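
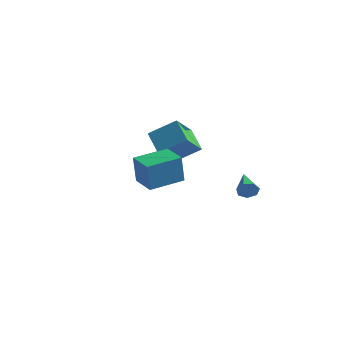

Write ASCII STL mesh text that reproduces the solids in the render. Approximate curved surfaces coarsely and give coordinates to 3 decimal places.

solid 
facet normal 0.661 -0.698 -0.277
outer loop
vertex 2.862 2.027 0.597
vertex 2.541 1.945 0.037
vertex 3.029 2.355 0.169
endloop
endfacet
facet normal 0.455 0.612 0.647
outer loop
vertex 2.862 2.027 0.597
vertex 3.029 2.355 0.169
vertex 1.339 3.215 0.543
endloop
endfacet
facet normal 0.661 -0.697 -0.277
outer loop
vertex 3.029 2.355 0.169
vertex 2.541 1.945 0.037
vertex 2.828 2.374 -0.358
endloop
endfacet
facet normal 0.427 0.895 -0.130
outer loop
vertex 3.029 2.355 0.169
vertex 2.828 2.374 -0.358
vertex 1.339 3.215 0.543
endloop
endfacet
facet normal 0.660 -0.698 -0.278
outer loop
vertex 2.828 2.374 -0.358
vertex 2.541 1.945 0.037
vertex 2.411 2.071 -0.587
endloop
endfacet
facet normal -0.075 0.665 -0.744
outer loop
vertex 2.828 2.374 -0.358
vertex 2.411 2.071 -0.587
vertex 1.339 3.215 0.543
endloop
endfacet
facet normal 0.661 -0.697 -0.278
outer loop
vertex 2.411 2.071 -0.587
vertex 2.541 1.945 0.037
vertex 2.093 1.673 -0.346
endloop
endfacet
facet normal -0.673 0.094 -0.734
outer loop
vertex 2.411 2.071 -0.587
vertex 2.093 1.673 -0.346
vertex 1.339 3.215 0.543
endloop
endfacet
facet normal 0.661 -0.697 -0.278
outer loop
vertex 2.093 1.673 -0.346
vertex 2.541 1.945 0.037
vertex 2.112 1.48 0.184
endloop
endfacet
facet normal -0.916 -0.386 -0.108
outer loop
vertex 2.093 1.673 -0.346
vertex 2.112 1.48 0.184
vertex 1.339 3.215 0.543
endloop
endfacet
facet normal 0.661 -0.697 -0.277
outer loop
vertex 2.112 1.48 0.184
vertex 2.541 1.945 0.037
vertex 2.454 1.638 0.603
endloop
endfacet
facet normal -0.622 -0.415 0.664
outer loop
vertex 2.112 1.48 0.184
vertex 2.454 1.638 0.603
vertex 1.339 3.215 0.543
endloop
endfacet
facet normal 0.661 -0.698 -0.277
outer loop
vertex 2.454 1.638 0.603
vertex 2.541 1.945 0.037
vertex 2.862 2.027 0.597
endloop
endfacet
facet normal -0.013 0.029 0.999
outer loop
vertex 2.454 1.638 0.603
vertex 2.862 2.027 0.597
vertex 1.339 3.215 0.543
endloop
endfacet
facet normal -0.919 0.385 0.079
outer loop
vertex -0.469 -4.097 3.645
vertex 0.332 -2.243 3.931
vertex -0.501 -3.815 1.908
endloop
endfacet
facet normal -0.393 -0.909 -0.140
outer loop
vertex 0.888 -4.397 1.789
vertex -0.469 -4.097 3.645
vertex -0.501 -3.815 1.908
endloop
endfacet
facet normal -0.919 0.385 0.079
outer loop
vertex -0.501 -3.815 1.908
vertex 0.332 -2.243 3.931
vertex 0.301 -1.961 2.194
endloop
endfacet
facet normal -0.018 0.160 -0.987
outer loop
vertex 0.301 -1.961 2.194
vertex 0.888 -4.397 1.789
vertex -0.501 -3.815 1.908
endloop
endfacet
facet normal 0.018 -0.160 0.987
outer loop
vertex -0.469 -4.097 3.645
vertex 1.721 -2.825 3.812
vertex 0.332 -2.243 3.931
endloop
endfacet
facet normal -0.393 -0.909 -0.141
outer loop
vertex 0.919 -4.679 3.526
vertex -0.469 -4.097 3.645
vertex 0.888 -4.397 1.789
endloop
endfacet
facet normal 0.018 -0.160 0.987
outer loop
vertex 0.919 -4.679 3.526
vertex 1.721 -2.825 3.812
vertex -0.469 -4.097 3.645
endloop
endfacet
facet normal 0.393 0.909 0.141
outer loop
vertex 0.332 -2.243 3.931
vertex 1.721 -2.825 3.812
vertex 0.301 -1.961 2.194
endloop
endfacet
facet normal -0.018 0.160 -0.987
outer loop
vertex 1.689 -2.543 2.075
vertex 0.888 -4.397 1.789
vertex 0.301 -1.961 2.194
endloop
endfacet
facet normal 0.393 0.909 0.140
outer loop
vertex 0.301 -1.961 2.194
vertex 1.721 -2.825 3.812
vertex 1.689 -2.543 2.075
endloop
endfacet
facet normal 0.920 -0.385 -0.079
outer loop
vertex 1.689 -2.543 2.075
vertex 0.919 -4.679 3.526
vertex 0.888 -4.397 1.789
endloop
endfacet
facet normal 0.919 -0.385 -0.080
outer loop
vertex 1.721 -2.825 3.812
vertex 0.919 -4.679 3.526
vertex 1.689 -2.543 2.075
endloop
endfacet
facet normal -0.683 -0.493 -0.539
outer loop
vertex -4.312 1.886 2.702
vertex -4.457 3.409 1.493
vertex -3.041 1.215 1.704
endloop
endfacet
facet normal 0.075 -0.781 0.620
outer loop
vertex -1.743 2.151 2.727
vertex -4.312 1.886 2.702
vertex -3.041 1.215 1.704
endloop
endfacet
facet normal -0.683 -0.493 -0.539
outer loop
vertex -3.041 1.215 1.704
vertex -4.457 3.409 1.493
vertex -3.186 2.738 0.495
endloop
endfacet
facet normal 0.726 -0.384 -0.570
outer loop
vertex -3.186 2.738 0.495
vertex -1.743 2.151 2.727
vertex -3.041 1.215 1.704
endloop
endfacet
facet normal -0.726 0.384 0.570
outer loop
vertex -4.312 1.886 2.702
vertex -3.159 4.345 2.516
vertex -4.457 3.409 1.493
endloop
endfacet
facet normal 0.075 -0.781 0.620
outer loop
vertex -3.014 2.822 3.725
vertex -4.312 1.886 2.702
vertex -1.743 2.151 2.727
endloop
endfacet
facet normal -0.726 0.384 0.570
outer loop
vertex -3.014 2.822 3.725
vertex -3.159 4.345 2.516
vertex -4.312 1.886 2.702
endloop
endfacet
facet normal -0.075 0.781 -0.620
outer loop
vertex -4.457 3.409 1.493
vertex -3.159 4.345 2.516
vertex -3.186 2.738 0.495
endloop
endfacet
facet normal 0.726 -0.384 -0.570
outer loop
vertex -1.888 3.674 1.518
vertex -1.743 2.151 2.727
vertex -3.186 2.738 0.495
endloop
endfacet
facet normal -0.075 0.781 -0.620
outer loop
vertex -3.186 2.738 0.495
vertex -3.159 4.345 2.516
vertex -1.888 3.674 1.518
endloop
endfacet
facet normal 0.683 0.493 0.539
outer loop
vertex -1.888 3.674 1.518
vertex -3.014 2.822 3.725
vertex -1.743 2.151 2.727
endloop
endfacet
facet normal 0.683 0.493 0.539
outer loop
vertex -3.159 4.345 2.516
vertex -3.014 2.822 3.725
vertex -1.888 3.674 1.518
endloop
endfacet

endsolid


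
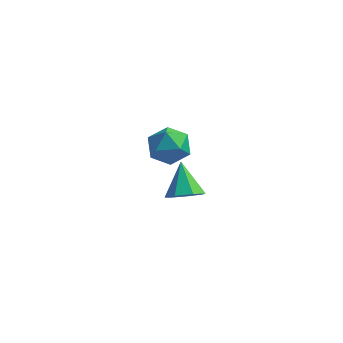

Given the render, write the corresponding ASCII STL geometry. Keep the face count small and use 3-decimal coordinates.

solid 
facet normal 0.317 -0.658 -0.683
outer loop
vertex 1.862 -3.8 0.452
vertex 1.478 -4.188 0.648
vertex 1.409 -3.79 0.232
endloop
endfacet
facet normal 0.138 0.960 -0.241
outer loop
vertex 1.862 -3.8 0.452
vertex 1.409 -3.79 0.232
vertex 1.122 -3.452 1.412
endloop
endfacet
facet normal 0.318 -0.658 -0.682
outer loop
vertex 1.409 -3.79 0.232
vertex 1.478 -4.188 0.648
vertex 1.009 -4.08 0.325
endloop
endfacet
facet normal -0.602 0.717 -0.352
outer loop
vertex 1.409 -3.79 0.232
vertex 1.009 -4.08 0.325
vertex 1.122 -3.452 1.412
endloop
endfacet
facet normal 0.319 -0.657 -0.683
outer loop
vertex 1.009 -4.08 0.325
vertex 1.478 -4.188 0.648
vertex 0.962 -4.452 0.661
endloop
endfacet
facet normal -0.989 0.143 0.020
outer loop
vertex 1.009 -4.08 0.325
vertex 0.962 -4.452 0.661
vertex 1.122 -3.452 1.412
endloop
endfacet
facet normal 0.319 -0.657 -0.683
outer loop
vertex 0.962 -4.452 0.661
vertex 1.478 -4.188 0.648
vertex 1.303 -4.625 0.987
endloop
endfacet
facet normal -0.734 -0.329 0.594
outer loop
vertex 0.962 -4.452 0.661
vertex 1.303 -4.625 0.987
vertex 1.122 -3.452 1.412
endloop
endfacet
facet normal 0.317 -0.657 -0.684
outer loop
vertex 1.303 -4.625 0.987
vertex 1.478 -4.188 0.648
vertex 1.777 -4.469 1.057
endloop
endfacet
facet normal -0.025 -0.344 0.939
outer loop
vertex 1.303 -4.625 0.987
vertex 1.777 -4.469 1.057
vertex 1.122 -3.452 1.412
endloop
endfacet
facet normal 0.317 -0.657 -0.684
outer loop
vertex 1.777 -4.469 1.057
vertex 1.478 -4.188 0.648
vertex 2.025 -4.102 0.819
endloop
endfacet
facet normal 0.599 0.109 0.793
outer loop
vertex 1.777 -4.469 1.057
vertex 2.025 -4.102 0.819
vertex 1.122 -3.452 1.412
endloop
endfacet
facet normal 0.317 -0.658 -0.683
outer loop
vertex 2.025 -4.102 0.819
vertex 1.478 -4.188 0.648
vertex 1.862 -3.8 0.452
endloop
endfacet
facet normal 0.673 0.689 0.269
outer loop
vertex 2.025 -4.102 0.819
vertex 1.862 -3.8 0.452
vertex 1.122 -3.452 1.412
endloop
endfacet
facet normal -0.568 0.288 0.771
outer loop
vertex -0.381 0.137 -0.503
vertex -0.815 -0.449 -0.604
vertex -0.232 -0.496 -0.157
endloop
endfacet
facet normal 0.108 0.496 0.861
outer loop
vertex -0.381 0.137 -0.503
vertex -0.232 -0.496 -0.157
vertex 0.314 -0.101 -0.453
endloop
endfacet
facet normal 0.289 0.908 0.305
outer loop
vertex -0.381 0.137 -0.503
vertex 0.314 -0.101 -0.453
vertex 0.069 0.189 -1.084
endloop
endfacet
facet normal -0.276 0.952 -0.129
outer loop
vertex -0.381 0.137 -0.503
vertex 0.069 0.189 -1.084
vertex -0.629 -0.026 -1.177
endloop
endfacet
facet normal -0.806 0.570 0.159
outer loop
vertex -0.381 0.137 -0.503
vertex -0.629 -0.026 -1.177
vertex -0.815 -0.449 -0.604
endloop
endfacet
facet normal 0.522 -0.085 0.849
outer loop
vertex 0.314 -0.101 -0.453
vertex -0.232 -0.496 -0.157
vertex 0.309 -0.834 -0.523
endloop
endfacet
facet normal -0.573 -0.421 0.703
outer loop
vertex -0.232 -0.496 -0.157
vertex -0.815 -0.449 -0.604
vertex -0.389 -1.049 -0.616
endloop
endfacet
facet normal -0.958 0.034 -0.286
outer loop
vertex -0.815 -0.449 -0.604
vertex -0.629 -0.026 -1.177
vertex -0.634 -0.759 -1.247
endloop
endfacet
facet normal -0.101 0.652 -0.751
outer loop
vertex -0.629 -0.026 -1.177
vertex 0.069 0.189 -1.084
vertex -0.088 -0.364 -1.543
endloop
endfacet
facet normal 0.814 0.579 -0.050
outer loop
vertex 0.069 0.189 -1.084
vertex 0.314 -0.101 -0.453
vertex 0.495 -0.411 -1.096
endloop
endfacet
facet normal 0.276 -0.952 0.129
outer loop
vertex 0.061 -0.997 -1.197
vertex 0.309 -0.834 -0.523
vertex -0.389 -1.049 -0.616
endloop
endfacet
facet normal -0.289 -0.908 -0.305
outer loop
vertex 0.061 -0.997 -1.197
vertex -0.389 -1.049 -0.616
vertex -0.634 -0.759 -1.247
endloop
endfacet
facet normal -0.108 -0.496 -0.861
outer loop
vertex 0.061 -0.997 -1.197
vertex -0.634 -0.759 -1.247
vertex -0.088 -0.364 -1.543
endloop
endfacet
facet normal 0.568 -0.288 -0.771
outer loop
vertex 0.061 -0.997 -1.197
vertex -0.088 -0.364 -1.543
vertex 0.495 -0.411 -1.096
endloop
endfacet
facet normal 0.806 -0.570 -0.159
outer loop
vertex 0.061 -0.997 -1.197
vertex 0.495 -0.411 -1.096
vertex 0.309 -0.834 -0.523
endloop
endfacet
facet normal 0.101 -0.652 0.751
outer loop
vertex -0.389 -1.049 -0.616
vertex 0.309 -0.834 -0.523
vertex -0.232 -0.496 -0.157
endloop
endfacet
facet normal -0.814 -0.579 0.050
outer loop
vertex -0.634 -0.759 -1.247
vertex -0.389 -1.049 -0.616
vertex -0.815 -0.449 -0.604
endloop
endfacet
facet normal -0.522 0.085 -0.849
outer loop
vertex -0.088 -0.364 -1.543
vertex -0.634 -0.759 -1.247
vertex -0.629 -0.026 -1.177
endloop
endfacet
facet normal 0.573 0.421 -0.703
outer loop
vertex 0.495 -0.411 -1.096
vertex -0.088 -0.364 -1.543
vertex 0.069 0.189 -1.084
endloop
endfacet
facet normal 0.958 -0.034 0.286
outer loop
vertex 0.309 -0.834 -0.523
vertex 0.495 -0.411 -1.096
vertex 0.314 -0.101 -0.453
endloop
endfacet

endsolid


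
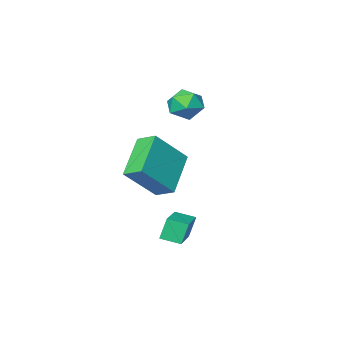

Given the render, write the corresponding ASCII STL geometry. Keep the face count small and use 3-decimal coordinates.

solid 
facet normal -0.702 0.054 -0.710
outer loop
vertex 1.093 -0.115 -0.998
vertex 2.44 1.026 -2.244
vertex 1.433 -0.954 -1.398
endloop
endfacet
facet normal -0.624 -0.528 0.577
outer loop
vertex 2.88 -1.066 0.064
vertex 1.093 -0.115 -0.998
vertex 1.433 -0.954 -1.398
endloop
endfacet
facet normal -0.702 0.054 -0.710
outer loop
vertex 1.433 -0.954 -1.398
vertex 2.44 1.026 -2.244
vertex 2.78 0.186 -2.644
endloop
endfacet
facet normal 0.343 -0.848 -0.405
outer loop
vertex 2.78 0.186 -2.644
vertex 2.88 -1.066 0.064
vertex 1.433 -0.954 -1.398
endloop
endfacet
facet normal -0.343 0.847 0.405
outer loop
vertex 1.093 -0.115 -0.998
vertex 3.887 0.914 -0.782
vertex 2.44 1.026 -2.244
endloop
endfacet
facet normal -0.624 -0.527 0.577
outer loop
vertex 2.54 -0.226 0.464
vertex 1.093 -0.115 -0.998
vertex 2.88 -1.066 0.064
endloop
endfacet
facet normal -0.343 0.848 0.404
outer loop
vertex 2.54 -0.226 0.464
vertex 3.887 0.914 -0.782
vertex 1.093 -0.115 -0.998
endloop
endfacet
facet normal 0.624 0.527 -0.577
outer loop
vertex 2.44 1.026 -2.244
vertex 3.887 0.914 -0.782
vertex 2.78 0.186 -2.644
endloop
endfacet
facet normal 0.344 -0.847 -0.405
outer loop
vertex 4.227 0.075 -1.182
vertex 2.88 -1.066 0.064
vertex 2.78 0.186 -2.644
endloop
endfacet
facet normal 0.623 0.528 -0.577
outer loop
vertex 2.78 0.186 -2.644
vertex 3.887 0.914 -0.782
vertex 4.227 0.075 -1.182
endloop
endfacet
facet normal 0.702 -0.054 0.710
outer loop
vertex 4.227 0.075 -1.182
vertex 2.54 -0.226 0.464
vertex 2.88 -1.066 0.064
endloop
endfacet
facet normal 0.702 -0.054 0.710
outer loop
vertex 3.887 0.914 -0.782
vertex 2.54 -0.226 0.464
vertex 4.227 0.075 -1.182
endloop
endfacet
facet normal -0.646 -0.723 -0.245
outer loop
vertex 2.231 0.733 -3.516
vertex 1.616 1.355 -3.729
vertex 2.588 0.748 -4.504
endloop
endfacet
facet normal 0.683 -0.691 0.236
outer loop
vertex 3.784 2.085 -4.051
vertex 2.231 0.733 -3.516
vertex 2.588 0.748 -4.504
endloop
endfacet
facet normal -0.646 -0.723 -0.245
outer loop
vertex 2.588 0.748 -4.504
vertex 1.616 1.355 -3.729
vertex 1.973 1.37 -4.716
endloop
endfacet
facet normal 0.339 0.015 -0.941
outer loop
vertex 1.973 1.37 -4.716
vertex 3.784 2.085 -4.051
vertex 2.588 0.748 -4.504
endloop
endfacet
facet normal -0.340 -0.014 0.940
outer loop
vertex 2.231 0.733 -3.516
vertex 2.812 2.692 -3.276
vertex 1.616 1.355 -3.729
endloop
endfacet
facet normal 0.683 -0.691 0.237
outer loop
vertex 3.427 2.07 -3.064
vertex 2.231 0.733 -3.516
vertex 3.784 2.085 -4.051
endloop
endfacet
facet normal -0.339 -0.015 0.941
outer loop
vertex 3.427 2.07 -3.064
vertex 2.812 2.692 -3.276
vertex 2.231 0.733 -3.516
endloop
endfacet
facet normal -0.683 0.691 -0.237
outer loop
vertex 1.616 1.355 -3.729
vertex 2.812 2.692 -3.276
vertex 1.973 1.37 -4.716
endloop
endfacet
facet normal 0.340 0.014 -0.940
outer loop
vertex 3.169 2.707 -4.264
vertex 3.784 2.085 -4.051
vertex 1.973 1.37 -4.716
endloop
endfacet
facet normal -0.683 0.691 -0.236
outer loop
vertex 1.973 1.37 -4.716
vertex 2.812 2.692 -3.276
vertex 3.169 2.707 -4.264
endloop
endfacet
facet normal 0.646 0.723 0.245
outer loop
vertex 3.169 2.707 -4.264
vertex 3.427 2.07 -3.064
vertex 3.784 2.085 -4.051
endloop
endfacet
facet normal 0.647 0.723 0.245
outer loop
vertex 2.812 2.692 -3.276
vertex 3.427 2.07 -3.064
vertex 3.169 2.707 -4.264
endloop
endfacet
facet normal 0.192 -0.028 0.981
outer loop
vertex -1.018 -2.951 1.224
vertex -0.995 -3.865 1.193
vertex -0.229 -3.383 1.057
endloop
endfacet
facet normal 0.455 0.566 0.687
outer loop
vertex -1.018 -2.951 1.224
vertex -0.229 -3.383 1.057
vertex -0.448 -2.632 0.584
endloop
endfacet
facet normal -0.084 0.920 0.383
outer loop
vertex -1.018 -2.951 1.224
vertex -0.448 -2.632 0.584
vertex -1.349 -2.649 0.427
endloop
endfacet
facet normal -0.681 0.544 0.489
outer loop
vertex -1.018 -2.951 1.224
vertex -1.349 -2.649 0.427
vertex -1.687 -3.411 0.804
endloop
endfacet
facet normal -0.510 -0.042 0.859
outer loop
vertex -1.018 -2.951 1.224
vertex -1.687 -3.411 0.804
vertex -0.995 -3.865 1.193
endloop
endfacet
facet normal 0.911 0.374 0.172
outer loop
vertex -0.448 -2.632 0.584
vertex -0.229 -3.383 1.057
vertex -0.073 -3.349 0.156
endloop
endfacet
facet normal 0.485 -0.588 0.648
outer loop
vertex -0.229 -3.383 1.057
vertex -0.995 -3.865 1.193
vertex -0.411 -4.111 0.533
endloop
endfacet
facet normal -0.653 -0.610 0.450
outer loop
vertex -0.995 -3.865 1.193
vertex -1.687 -3.411 0.804
vertex -1.312 -4.128 0.376
endloop
endfacet
facet normal -0.929 0.339 -0.148
outer loop
vertex -1.687 -3.411 0.804
vertex -1.349 -2.649 0.427
vertex -1.531 -3.377 -0.097
endloop
endfacet
facet normal 0.038 0.947 -0.319
outer loop
vertex -1.349 -2.649 0.427
vertex -0.448 -2.632 0.584
vertex -0.765 -2.895 -0.233
endloop
endfacet
facet normal 0.681 -0.544 -0.489
outer loop
vertex -0.742 -3.809 -0.264
vertex -0.073 -3.349 0.156
vertex -0.411 -4.111 0.533
endloop
endfacet
facet normal 0.084 -0.920 -0.383
outer loop
vertex -0.742 -3.809 -0.264
vertex -0.411 -4.111 0.533
vertex -1.312 -4.128 0.376
endloop
endfacet
facet normal -0.455 -0.566 -0.687
outer loop
vertex -0.742 -3.809 -0.264
vertex -1.312 -4.128 0.376
vertex -1.531 -3.377 -0.097
endloop
endfacet
facet normal -0.192 0.028 -0.981
outer loop
vertex -0.742 -3.809 -0.264
vertex -1.531 -3.377 -0.097
vertex -0.765 -2.895 -0.233
endloop
endfacet
facet normal 0.510 0.042 -0.859
outer loop
vertex -0.742 -3.809 -0.264
vertex -0.765 -2.895 -0.233
vertex -0.073 -3.349 0.156
endloop
endfacet
facet normal 0.929 -0.339 0.148
outer loop
vertex -0.411 -4.111 0.533
vertex -0.073 -3.349 0.156
vertex -0.229 -3.383 1.057
endloop
endfacet
facet normal -0.038 -0.947 0.319
outer loop
vertex -1.312 -4.128 0.376
vertex -0.411 -4.111 0.533
vertex -0.995 -3.865 1.193
endloop
endfacet
facet normal -0.911 -0.374 -0.172
outer loop
vertex -1.531 -3.377 -0.097
vertex -1.312 -4.128 0.376
vertex -1.687 -3.411 0.804
endloop
endfacet
facet normal -0.485 0.588 -0.648
outer loop
vertex -0.765 -2.895 -0.233
vertex -1.531 -3.377 -0.097
vertex -1.349 -2.649 0.427
endloop
endfacet
facet normal 0.653 0.610 -0.450
outer loop
vertex -0.073 -3.349 0.156
vertex -0.765 -2.895 -0.233
vertex -0.448 -2.632 0.584
endloop
endfacet

endsolid


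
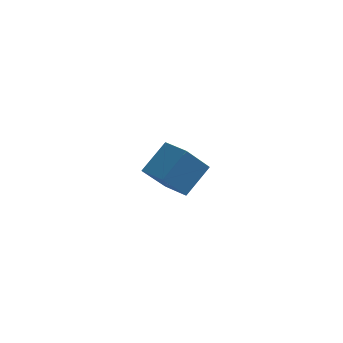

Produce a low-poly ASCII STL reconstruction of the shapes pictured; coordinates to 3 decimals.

solid 
facet normal 0.565 -0.116 -0.817
outer loop
vertex -0.565 3.163 1.296
vertex -0.915 3.754 0.97
vertex -0.29 3.753 1.402
endloop
endfacet
facet normal 0.713 -0.432 0.553
outer loop
vertex -0.565 3.163 1.296
vertex -0.29 3.753 1.402
vertex -1.214 3.296 2.236
endloop
endfacet
facet normal 0.713 -0.430 0.554
outer loop
vertex -1.214 3.296 2.236
vertex -0.29 3.753 1.402
vertex -0.94 3.886 2.342
endloop
endfacet
facet normal -0.565 0.115 0.817
outer loop
vertex -1.214 3.296 2.236
vertex -0.94 3.886 2.342
vertex -1.565 3.886 1.91
endloop
endfacet
facet normal 0.565 -0.116 -0.817
outer loop
vertex -0.29 3.753 1.402
vertex -0.915 3.754 0.97
vertex -0.486 4.344 1.183
endloop
endfacet
facet normal 0.770 0.430 0.472
outer loop
vertex -0.29 3.753 1.402
vertex -0.486 4.344 1.183
vertex -0.94 3.886 2.342
endloop
endfacet
facet normal 0.769 0.431 0.472
outer loop
vertex -0.94 3.886 2.342
vertex -0.486 4.344 1.183
vertex -1.136 4.476 2.123
endloop
endfacet
facet normal -0.565 0.116 0.817
outer loop
vertex -0.94 3.886 2.342
vertex -1.136 4.476 2.123
vertex -1.565 3.886 1.91
endloop
endfacet
facet normal 0.564 -0.115 -0.817
outer loop
vertex -0.486 4.344 1.183
vertex -0.915 3.754 0.97
vertex -1.005 4.49 0.804
endloop
endfacet
facet normal 0.247 0.968 0.035
outer loop
vertex -0.486 4.344 1.183
vertex -1.005 4.49 0.804
vertex -1.136 4.476 2.123
endloop
endfacet
facet normal 0.247 0.968 0.035
outer loop
vertex -1.136 4.476 2.123
vertex -1.005 4.49 0.804
vertex -1.655 4.622 1.743
endloop
endfacet
facet normal -0.565 0.116 0.817
outer loop
vertex -1.136 4.476 2.123
vertex -1.655 4.622 1.743
vertex -1.565 3.886 1.91
endloop
endfacet
facet normal 0.564 -0.115 -0.818
outer loop
vertex -1.005 4.49 0.804
vertex -0.915 3.754 0.97
vertex -1.457 4.081 0.55
endloop
endfacet
facet normal -0.462 0.777 -0.429
outer loop
vertex -1.005 4.49 0.804
vertex -1.457 4.081 0.55
vertex -1.655 4.622 1.743
endloop
endfacet
facet normal -0.461 0.777 -0.429
outer loop
vertex -1.655 4.622 1.743
vertex -1.457 4.081 0.55
vertex -2.106 4.214 1.489
endloop
endfacet
facet normal -0.565 0.116 0.817
outer loop
vertex -1.655 4.622 1.743
vertex -2.106 4.214 1.489
vertex -1.565 3.886 1.91
endloop
endfacet
facet normal 0.564 -0.114 -0.817
outer loop
vertex -1.457 4.081 0.55
vertex -0.915 3.754 0.97
vertex -1.5 3.426 0.612
endloop
endfacet
facet normal -0.823 0.000 -0.569
outer loop
vertex -1.457 4.081 0.55
vertex -1.5 3.426 0.612
vertex -2.106 4.214 1.489
endloop
endfacet
facet normal -0.822 0.001 -0.569
outer loop
vertex -2.106 4.214 1.489
vertex -1.5 3.426 0.612
vertex -2.15 3.559 1.552
endloop
endfacet
facet normal -0.565 0.117 0.817
outer loop
vertex -2.106 4.214 1.489
vertex -2.15 3.559 1.552
vertex -1.565 3.886 1.91
endloop
endfacet
facet normal 0.565 -0.115 -0.817
outer loop
vertex -1.5 3.426 0.612
vertex -0.915 3.754 0.97
vertex -1.103 3.018 0.944
endloop
endfacet
facet normal -0.564 -0.777 -0.280
outer loop
vertex -1.5 3.426 0.612
vertex -1.103 3.018 0.944
vertex -2.15 3.559 1.552
endloop
endfacet
facet normal -0.564 -0.776 -0.281
outer loop
vertex -2.15 3.559 1.552
vertex -1.103 3.018 0.944
vertex -1.753 3.15 1.884
endloop
endfacet
facet normal -0.565 0.115 0.817
outer loop
vertex -2.15 3.559 1.552
vertex -1.753 3.15 1.884
vertex -1.565 3.886 1.91
endloop
endfacet
facet normal 0.565 -0.116 -0.817
outer loop
vertex -1.103 3.018 0.944
vertex -0.915 3.754 0.97
vertex -0.565 3.163 1.296
endloop
endfacet
facet normal 0.118 -0.969 0.218
outer loop
vertex -1.103 3.018 0.944
vertex -0.565 3.163 1.296
vertex -1.753 3.15 1.884
endloop
endfacet
facet normal 0.119 -0.968 0.219
outer loop
vertex -1.753 3.15 1.884
vertex -0.565 3.163 1.296
vertex -1.214 3.296 2.236
endloop
endfacet
facet normal -0.565 0.115 0.817
outer loop
vertex -1.753 3.15 1.884
vertex -1.214 3.296 2.236
vertex -1.565 3.886 1.91
endloop
endfacet
facet normal -0.380 -0.625 -0.683
outer loop
vertex 0.134 -2.284 4.005
vertex -0.932 -1.671 4.037
vertex 0.756 -1.13 2.603
endloop
endfacet
facet normal 0.867 -0.498 -0.025
outer loop
vertex 1.412 -0.049 3.783
vertex 0.134 -2.284 4.005
vertex 0.756 -1.13 2.603
endloop
endfacet
facet normal -0.379 -0.625 -0.682
outer loop
vertex 0.756 -1.13 2.603
vertex -0.932 -1.671 4.037
vertex -0.31 -0.517 2.634
endloop
endfacet
facet normal 0.324 0.601 -0.731
outer loop
vertex -0.31 -0.517 2.634
vertex 1.412 -0.049 3.783
vertex 0.756 -1.13 2.603
endloop
endfacet
facet normal -0.324 -0.601 0.731
outer loop
vertex 0.134 -2.284 4.005
vertex -0.276 -0.59 5.217
vertex -0.932 -1.671 4.037
endloop
endfacet
facet normal 0.867 -0.498 -0.025
outer loop
vertex 0.79 -1.203 5.186
vertex 0.134 -2.284 4.005
vertex 1.412 -0.049 3.783
endloop
endfacet
facet normal -0.324 -0.601 0.730
outer loop
vertex 0.79 -1.203 5.186
vertex -0.276 -0.59 5.217
vertex 0.134 -2.284 4.005
endloop
endfacet
facet normal -0.867 0.498 0.025
outer loop
vertex -0.932 -1.671 4.037
vertex -0.276 -0.59 5.217
vertex -0.31 -0.517 2.634
endloop
endfacet
facet normal 0.324 0.601 -0.730
outer loop
vertex 0.346 0.564 3.815
vertex 1.412 -0.049 3.783
vertex -0.31 -0.517 2.634
endloop
endfacet
facet normal -0.867 0.498 0.025
outer loop
vertex -0.31 -0.517 2.634
vertex -0.276 -0.59 5.217
vertex 0.346 0.564 3.815
endloop
endfacet
facet normal 0.380 0.625 0.682
outer loop
vertex 0.346 0.564 3.815
vertex 0.79 -1.203 5.186
vertex 1.412 -0.049 3.783
endloop
endfacet
facet normal 0.379 0.625 0.683
outer loop
vertex -0.276 -0.59 5.217
vertex 0.79 -1.203 5.186
vertex 0.346 0.564 3.815
endloop
endfacet

endsolid


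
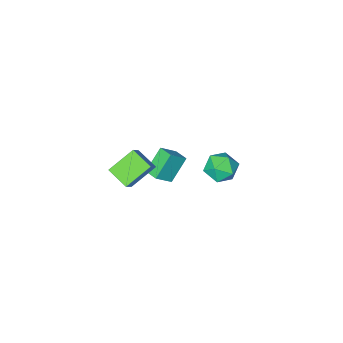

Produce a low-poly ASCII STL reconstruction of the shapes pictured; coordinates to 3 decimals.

solid 
facet normal -0.533 0.664 0.525
outer loop
vertex -2.878 -2.105 -3.69
vertex -3.694 -2.67 -3.804
vertex -3.095 -2.811 -3.017
endloop
endfacet
facet normal 0.149 0.658 0.738
outer loop
vertex -2.878 -2.105 -3.69
vertex -3.095 -2.811 -3.017
vertex -2.152 -2.683 -3.321
endloop
endfacet
facet normal 0.558 0.812 0.174
outer loop
vertex -2.878 -2.105 -3.69
vertex -2.152 -2.683 -3.321
vertex -2.168 -2.463 -4.295
endloop
endfacet
facet normal 0.129 0.912 -0.388
outer loop
vertex -2.878 -2.105 -3.69
vertex -2.168 -2.463 -4.295
vertex -3.121 -2.455 -4.594
endloop
endfacet
facet normal -0.545 0.821 -0.172
outer loop
vertex -2.878 -2.105 -3.69
vertex -3.121 -2.455 -4.594
vertex -3.694 -2.67 -3.804
endloop
endfacet
facet normal 0.307 -0.004 0.952
outer loop
vertex -2.152 -2.683 -3.321
vertex -3.095 -2.811 -3.017
vertex -2.519 -3.605 -3.206
endloop
endfacet
facet normal -0.795 0.005 0.606
outer loop
vertex -3.095 -2.811 -3.017
vertex -3.694 -2.67 -3.804
vertex -3.472 -3.597 -3.505
endloop
endfacet
facet normal -0.814 0.259 -0.520
outer loop
vertex -3.694 -2.67 -3.804
vertex -3.121 -2.455 -4.594
vertex -3.488 -3.377 -4.479
endloop
endfacet
facet normal 0.276 0.408 -0.870
outer loop
vertex -3.121 -2.455 -4.594
vertex -2.168 -2.463 -4.295
vertex -2.545 -3.249 -4.783
endloop
endfacet
facet normal 0.969 0.245 0.039
outer loop
vertex -2.168 -2.463 -4.295
vertex -2.152 -2.683 -3.321
vertex -1.946 -3.39 -3.996
endloop
endfacet
facet normal -0.129 -0.912 0.388
outer loop
vertex -2.762 -3.955 -4.11
vertex -2.519 -3.605 -3.206
vertex -3.472 -3.597 -3.505
endloop
endfacet
facet normal -0.558 -0.812 -0.174
outer loop
vertex -2.762 -3.955 -4.11
vertex -3.472 -3.597 -3.505
vertex -3.488 -3.377 -4.479
endloop
endfacet
facet normal -0.149 -0.658 -0.738
outer loop
vertex -2.762 -3.955 -4.11
vertex -3.488 -3.377 -4.479
vertex -2.545 -3.249 -4.783
endloop
endfacet
facet normal 0.533 -0.664 -0.525
outer loop
vertex -2.762 -3.955 -4.11
vertex -2.545 -3.249 -4.783
vertex -1.946 -3.39 -3.996
endloop
endfacet
facet normal 0.545 -0.821 0.172
outer loop
vertex -2.762 -3.955 -4.11
vertex -1.946 -3.39 -3.996
vertex -2.519 -3.605 -3.206
endloop
endfacet
facet normal -0.276 -0.408 0.870
outer loop
vertex -3.472 -3.597 -3.505
vertex -2.519 -3.605 -3.206
vertex -3.095 -2.811 -3.017
endloop
endfacet
facet normal -0.969 -0.245 -0.039
outer loop
vertex -3.488 -3.377 -4.479
vertex -3.472 -3.597 -3.505
vertex -3.694 -2.67 -3.804
endloop
endfacet
facet normal -0.307 0.004 -0.952
outer loop
vertex -2.545 -3.249 -4.783
vertex -3.488 -3.377 -4.479
vertex -3.121 -2.455 -4.594
endloop
endfacet
facet normal 0.795 -0.005 -0.606
outer loop
vertex -1.946 -3.39 -3.996
vertex -2.545 -3.249 -4.783
vertex -2.168 -2.463 -4.295
endloop
endfacet
facet normal 0.814 -0.259 0.520
outer loop
vertex -2.519 -3.605 -3.206
vertex -1.946 -3.39 -3.996
vertex -2.152 -2.683 -3.321
endloop
endfacet
facet normal -0.825 0.064 0.562
outer loop
vertex 3.231 -1.825 2.248
vertex 2.978 -0.696 1.749
vertex 2.586 -2.361 1.362
endloop
endfacet
facet normal 0.201 -0.896 0.396
outer loop
vertex 3.922 -2.464 0.451
vertex 3.231 -1.825 2.248
vertex 2.586 -2.361 1.362
endloop
endfacet
facet normal -0.825 0.064 0.562
outer loop
vertex 2.586 -2.361 1.362
vertex 2.978 -0.696 1.749
vertex 2.333 -1.232 0.863
endloop
endfacet
facet normal -0.529 -0.439 -0.726
outer loop
vertex 2.333 -1.232 0.863
vertex 3.922 -2.464 0.451
vertex 2.586 -2.361 1.362
endloop
endfacet
facet normal 0.529 0.439 0.726
outer loop
vertex 3.231 -1.825 2.248
vertex 4.314 -0.799 0.838
vertex 2.978 -0.696 1.749
endloop
endfacet
facet normal 0.201 -0.896 0.396
outer loop
vertex 4.567 -1.928 1.337
vertex 3.231 -1.825 2.248
vertex 3.922 -2.464 0.451
endloop
endfacet
facet normal 0.529 0.439 0.726
outer loop
vertex 4.567 -1.928 1.337
vertex 4.314 -0.799 0.838
vertex 3.231 -1.825 2.248
endloop
endfacet
facet normal -0.201 0.896 -0.396
outer loop
vertex 2.978 -0.696 1.749
vertex 4.314 -0.799 0.838
vertex 2.333 -1.232 0.863
endloop
endfacet
facet normal -0.529 -0.439 -0.726
outer loop
vertex 3.669 -1.335 -0.048
vertex 3.922 -2.464 0.451
vertex 2.333 -1.232 0.863
endloop
endfacet
facet normal -0.201 0.896 -0.396
outer loop
vertex 2.333 -1.232 0.863
vertex 4.314 -0.799 0.838
vertex 3.669 -1.335 -0.048
endloop
endfacet
facet normal 0.825 -0.064 -0.562
outer loop
vertex 3.669 -1.335 -0.048
vertex 4.567 -1.928 1.337
vertex 3.922 -2.464 0.451
endloop
endfacet
facet normal 0.825 -0.064 -0.562
outer loop
vertex 4.314 -0.799 0.838
vertex 4.567 -1.928 1.337
vertex 3.669 -1.335 -0.048
endloop
endfacet
facet normal -0.754 0.061 -0.654
outer loop
vertex -0.522 -3.741 -1.783
vertex -0.563 -2.892 -1.657
vertex 0.513 -3.517 -2.955
endloop
endfacet
facet normal 0.048 -0.988 -0.146
outer loop
vertex 1.403 -3.588 -2.183
vertex -0.522 -3.741 -1.783
vertex 0.513 -3.517 -2.955
endloop
endfacet
facet normal -0.754 0.061 -0.654
outer loop
vertex 0.513 -3.517 -2.955
vertex -0.563 -2.892 -1.657
vertex 0.472 -2.667 -2.829
endloop
endfacet
facet normal 0.655 0.142 -0.742
outer loop
vertex 0.472 -2.667 -2.829
vertex 1.403 -3.588 -2.183
vertex 0.513 -3.517 -2.955
endloop
endfacet
facet normal -0.655 -0.142 0.742
outer loop
vertex -0.522 -3.741 -1.783
vertex 0.327 -2.963 -0.885
vertex -0.563 -2.892 -1.657
endloop
endfacet
facet normal 0.048 -0.988 -0.147
outer loop
vertex 0.368 -3.813 -1.011
vertex -0.522 -3.741 -1.783
vertex 1.403 -3.588 -2.183
endloop
endfacet
facet normal -0.655 -0.142 0.742
outer loop
vertex 0.368 -3.813 -1.011
vertex 0.327 -2.963 -0.885
vertex -0.522 -3.741 -1.783
endloop
endfacet
facet normal -0.049 0.988 0.147
outer loop
vertex -0.563 -2.892 -1.657
vertex 0.327 -2.963 -0.885
vertex 0.472 -2.667 -2.829
endloop
endfacet
facet normal 0.655 0.142 -0.742
outer loop
vertex 1.362 -2.739 -2.057
vertex 1.403 -3.588 -2.183
vertex 0.472 -2.667 -2.829
endloop
endfacet
facet normal -0.047 0.988 0.147
outer loop
vertex 0.472 -2.667 -2.829
vertex 0.327 -2.963 -0.885
vertex 1.362 -2.739 -2.057
endloop
endfacet
facet normal 0.754 -0.061 0.654
outer loop
vertex 1.362 -2.739 -2.057
vertex 0.368 -3.813 -1.011
vertex 1.403 -3.588 -2.183
endloop
endfacet
facet normal 0.754 -0.061 0.654
outer loop
vertex 0.327 -2.963 -0.885
vertex 0.368 -3.813 -1.011
vertex 1.362 -2.739 -2.057
endloop
endfacet

endsolid


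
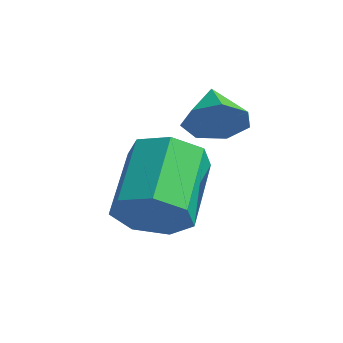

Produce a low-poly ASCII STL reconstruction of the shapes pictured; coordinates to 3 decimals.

solid 
facet normal 0.530 -0.612 -0.586
outer loop
vertex 1.944 -2.172 -2.034
vertex 1.489 -1.878 -2.753
vertex 2.252 -1.554 -2.401
endloop
endfacet
facet normal 0.751 0.018 0.660
outer loop
vertex 1.944 -2.172 -2.034
vertex 2.252 -1.554 -2.401
vertex 0.926 -0.996 -0.909
endloop
endfacet
facet normal 0.751 0.018 0.660
outer loop
vertex 0.926 -0.996 -0.909
vertex 2.252 -1.554 -2.401
vertex 1.233 -0.379 -1.275
endloop
endfacet
facet normal -0.530 0.612 0.587
outer loop
vertex 0.926 -0.996 -0.909
vertex 1.233 -0.379 -1.275
vertex 0.471 -0.702 -1.627
endloop
endfacet
facet normal 0.530 -0.612 -0.586
outer loop
vertex 2.252 -1.554 -2.401
vertex 1.489 -1.878 -2.753
vertex 1.985 -1.181 -3.032
endloop
endfacet
facet normal 0.775 0.630 0.044
outer loop
vertex 2.252 -1.554 -2.401
vertex 1.985 -1.181 -3.032
vertex 1.233 -0.379 -1.275
endloop
endfacet
facet normal 0.776 0.629 0.045
outer loop
vertex 1.233 -0.379 -1.275
vertex 1.985 -1.181 -3.032
vertex 0.966 -0.005 -1.907
endloop
endfacet
facet normal -0.530 0.612 0.586
outer loop
vertex 1.233 -0.379 -1.275
vertex 0.966 -0.005 -1.907
vertex 0.471 -0.702 -1.627
endloop
endfacet
facet normal 0.531 -0.612 -0.586
outer loop
vertex 1.985 -1.181 -3.032
vertex 1.489 -1.878 -2.753
vertex 1.345 -1.332 -3.454
endloop
endfacet
facet normal 0.218 0.767 -0.604
outer loop
vertex 1.985 -1.181 -3.032
vertex 1.345 -1.332 -3.454
vertex 0.966 -0.005 -1.907
endloop
endfacet
facet normal 0.217 0.767 -0.604
outer loop
vertex 0.966 -0.005 -1.907
vertex 1.345 -1.332 -3.454
vertex 0.326 -0.156 -2.328
endloop
endfacet
facet normal -0.530 0.612 0.587
outer loop
vertex 0.966 -0.005 -1.907
vertex 0.326 -0.156 -2.328
vertex 0.471 -0.702 -1.627
endloop
endfacet
facet normal 0.531 -0.612 -0.586
outer loop
vertex 1.345 -1.332 -3.454
vertex 1.489 -1.878 -2.753
vertex 0.814 -1.895 -3.347
endloop
endfacet
facet normal -0.506 0.326 -0.798
outer loop
vertex 1.345 -1.332 -3.454
vertex 0.814 -1.895 -3.347
vertex 0.326 -0.156 -2.328
endloop
endfacet
facet normal -0.505 0.326 -0.799
outer loop
vertex 0.326 -0.156 -2.328
vertex 0.814 -1.895 -3.347
vertex -0.205 -0.719 -2.222
endloop
endfacet
facet normal -0.531 0.612 0.586
outer loop
vertex 0.326 -0.156 -2.328
vertex -0.205 -0.719 -2.222
vertex 0.471 -0.702 -1.627
endloop
endfacet
facet normal 0.531 -0.613 -0.585
outer loop
vertex 0.814 -1.895 -3.347
vertex 1.489 -1.878 -2.753
vertex 0.791 -2.444 -2.793
endloop
endfacet
facet normal -0.847 -0.360 -0.391
outer loop
vertex 0.814 -1.895 -3.347
vertex 0.791 -2.444 -2.793
vertex -0.205 -0.719 -2.222
endloop
endfacet
facet normal -0.847 -0.360 -0.390
outer loop
vertex -0.205 -0.719 -2.222
vertex 0.791 -2.444 -2.793
vertex -0.227 -1.269 -1.667
endloop
endfacet
facet normal -0.531 0.612 0.586
outer loop
vertex -0.205 -0.719 -2.222
vertex -0.227 -1.269 -1.667
vertex 0.471 -0.702 -1.627
endloop
endfacet
facet normal 0.530 -0.613 -0.586
outer loop
vertex 0.791 -2.444 -2.793
vertex 1.489 -1.878 -2.753
vertex 1.294 -2.568 -2.208
endloop
endfacet
facet normal -0.551 -0.775 0.310
outer loop
vertex 0.791 -2.444 -2.793
vertex 1.294 -2.568 -2.208
vertex -0.227 -1.269 -1.667
endloop
endfacet
facet normal -0.551 -0.774 0.311
outer loop
vertex -0.227 -1.269 -1.667
vertex 1.294 -2.568 -2.208
vertex 0.276 -1.392 -1.083
endloop
endfacet
facet normal -0.531 0.612 0.586
outer loop
vertex -0.227 -1.269 -1.667
vertex 0.276 -1.392 -1.083
vertex 0.471 -0.702 -1.627
endloop
endfacet
facet normal 0.530 -0.613 -0.586
outer loop
vertex 1.294 -2.568 -2.208
vertex 1.489 -1.878 -2.753
vertex 1.944 -2.172 -2.034
endloop
endfacet
facet normal 0.161 -0.606 0.779
outer loop
vertex 1.294 -2.568 -2.208
vertex 1.944 -2.172 -2.034
vertex 0.276 -1.392 -1.083
endloop
endfacet
facet normal 0.161 -0.606 0.779
outer loop
vertex 0.276 -1.392 -1.083
vertex 1.944 -2.172 -2.034
vertex 0.926 -0.996 -0.909
endloop
endfacet
facet normal -0.530 0.612 0.587
outer loop
vertex 0.276 -1.392 -1.083
vertex 0.926 -0.996 -0.909
vertex 0.471 -0.702 -1.627
endloop
endfacet
facet normal 0.727 -0.443 -0.525
outer loop
vertex 1.603 0.461 -0.313
vertex 1.093 0.037 -0.662
vertex 1.357 0.709 -0.863
endloop
endfacet
facet normal 0.139 0.925 0.355
outer loop
vertex 1.603 0.461 -0.313
vertex 1.357 0.709 -0.863
vertex 0.227 0.563 -0.038
endloop
endfacet
facet normal 0.727 -0.443 -0.525
outer loop
vertex 1.357 0.709 -0.863
vertex 1.093 0.037 -0.662
vertex 0.912 0.451 -1.261
endloop
endfacet
facet normal -0.304 0.918 -0.255
outer loop
vertex 1.357 0.709 -0.863
vertex 0.912 0.451 -1.261
vertex 0.227 0.563 -0.038
endloop
endfacet
facet normal 0.727 -0.442 -0.525
outer loop
vertex 0.912 0.451 -1.261
vertex 1.093 0.037 -0.662
vertex 0.603 -0.119 -1.209
endloop
endfacet
facet normal -0.790 0.385 -0.478
outer loop
vertex 0.912 0.451 -1.261
vertex 0.603 -0.119 -1.209
vertex 0.227 0.563 -0.038
endloop
endfacet
facet normal 0.727 -0.442 -0.525
outer loop
vertex 0.603 -0.119 -1.209
vertex 1.093 0.037 -0.662
vertex 0.663 -0.572 -0.745
endloop
endfacet
facet normal -0.951 -0.275 -0.145
outer loop
vertex 0.603 -0.119 -1.209
vertex 0.663 -0.572 -0.745
vertex 0.227 0.563 -0.038
endloop
endfacet
facet normal 0.727 -0.442 -0.525
outer loop
vertex 0.663 -0.572 -0.745
vertex 1.093 0.037 -0.662
vertex 1.046 -0.566 -0.219
endloop
endfacet
facet normal -0.666 -0.562 0.491
outer loop
vertex 0.663 -0.572 -0.745
vertex 1.046 -0.566 -0.219
vertex 0.227 0.563 -0.038
endloop
endfacet
facet normal 0.728 -0.442 -0.525
outer loop
vertex 1.046 -0.566 -0.219
vertex 1.093 0.037 -0.662
vertex 1.464 -0.106 -0.027
endloop
endfacet
facet normal -0.150 -0.262 0.953
outer loop
vertex 1.046 -0.566 -0.219
vertex 1.464 -0.106 -0.027
vertex 0.227 0.563 -0.038
endloop
endfacet
facet normal 0.727 -0.443 -0.525
outer loop
vertex 1.464 -0.106 -0.027
vertex 1.093 0.037 -0.662
vertex 1.603 0.461 -0.313
endloop
endfacet
facet normal 0.208 0.399 0.893
outer loop
vertex 1.464 -0.106 -0.027
vertex 1.603 0.461 -0.313
vertex 0.227 0.563 -0.038
endloop
endfacet

endsolid


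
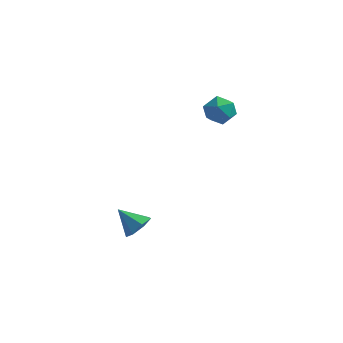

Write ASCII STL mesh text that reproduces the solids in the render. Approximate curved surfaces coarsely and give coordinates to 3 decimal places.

solid 
facet normal -0.323 0.791 0.519
outer loop
vertex 1.505 2.694 3.463
vertex 1.914 2.395 4.173
vertex 2.331 2.927 3.621
endloop
endfacet
facet normal -0.237 0.956 -0.171
outer loop
vertex 1.505 2.694 3.463
vertex 2.331 2.927 3.621
vertex 2.084 2.721 2.81
endloop
endfacet
facet normal -0.650 0.520 -0.555
outer loop
vertex 1.505 2.694 3.463
vertex 2.084 2.721 2.81
vertex 1.514 2.062 2.86
endloop
endfacet
facet normal -0.991 0.083 -0.102
outer loop
vertex 1.505 2.694 3.463
vertex 1.514 2.062 2.86
vertex 1.41 1.86 3.703
endloop
endfacet
facet normal -0.789 0.251 0.560
outer loop
vertex 1.505 2.694 3.463
vertex 1.41 1.86 3.703
vertex 1.914 2.395 4.173
endloop
endfacet
facet normal 0.442 0.828 -0.345
outer loop
vertex 2.084 2.721 2.81
vertex 2.331 2.927 3.621
vertex 2.85 2.44 3.117
endloop
endfacet
facet normal 0.303 0.561 0.770
outer loop
vertex 2.331 2.927 3.621
vertex 1.914 2.395 4.173
vertex 2.746 2.238 3.96
endloop
endfacet
facet normal -0.450 -0.312 0.837
outer loop
vertex 1.914 2.395 4.173
vertex 1.41 1.86 3.703
vertex 2.176 1.579 4.01
endloop
endfacet
facet normal -0.777 -0.584 -0.236
outer loop
vertex 1.41 1.86 3.703
vertex 1.514 2.062 2.86
vertex 1.929 1.373 3.199
endloop
endfacet
facet normal -0.225 0.121 -0.967
outer loop
vertex 1.514 2.062 2.86
vertex 2.084 2.721 2.81
vertex 2.346 1.905 2.647
endloop
endfacet
facet normal 0.991 -0.083 0.102
outer loop
vertex 2.755 1.606 3.357
vertex 2.85 2.44 3.117
vertex 2.746 2.238 3.96
endloop
endfacet
facet normal 0.650 -0.520 0.555
outer loop
vertex 2.755 1.606 3.357
vertex 2.746 2.238 3.96
vertex 2.176 1.579 4.01
endloop
endfacet
facet normal 0.237 -0.956 0.171
outer loop
vertex 2.755 1.606 3.357
vertex 2.176 1.579 4.01
vertex 1.929 1.373 3.199
endloop
endfacet
facet normal 0.323 -0.791 -0.519
outer loop
vertex 2.755 1.606 3.357
vertex 1.929 1.373 3.199
vertex 2.346 1.905 2.647
endloop
endfacet
facet normal 0.789 -0.251 -0.560
outer loop
vertex 2.755 1.606 3.357
vertex 2.346 1.905 2.647
vertex 2.85 2.44 3.117
endloop
endfacet
facet normal 0.777 0.584 0.236
outer loop
vertex 2.746 2.238 3.96
vertex 2.85 2.44 3.117
vertex 2.331 2.927 3.621
endloop
endfacet
facet normal 0.225 -0.121 0.967
outer loop
vertex 2.176 1.579 4.01
vertex 2.746 2.238 3.96
vertex 1.914 2.395 4.173
endloop
endfacet
facet normal -0.442 -0.828 0.345
outer loop
vertex 1.929 1.373 3.199
vertex 2.176 1.579 4.01
vertex 1.41 1.86 3.703
endloop
endfacet
facet normal -0.303 -0.561 -0.770
outer loop
vertex 2.346 1.905 2.647
vertex 1.929 1.373 3.199
vertex 1.514 2.062 2.86
endloop
endfacet
facet normal 0.450 0.312 -0.837
outer loop
vertex 2.85 2.44 3.117
vertex 2.346 1.905 2.647
vertex 2.084 2.721 2.81
endloop
endfacet
facet normal 0.735 -0.059 -0.676
outer loop
vertex -0.282 -1.725 -2.398
vertex -0.703 -1.262 -2.896
vertex -0.173 -1.042 -2.339
endloop
endfacet
facet normal 0.244 -0.122 0.962
outer loop
vertex -0.282 -1.725 -2.398
vertex -0.173 -1.042 -2.339
vertex -1.717 -1.178 -1.964
endloop
endfacet
facet normal 0.735 -0.062 -0.675
outer loop
vertex -0.173 -1.042 -2.339
vertex -0.703 -1.262 -2.896
vertex -0.462 -0.524 -2.701
endloop
endfacet
facet normal 0.134 0.617 0.776
outer loop
vertex -0.173 -1.042 -2.339
vertex -0.462 -0.524 -2.701
vertex -1.717 -1.178 -1.964
endloop
endfacet
facet normal 0.734 -0.061 -0.676
outer loop
vertex -0.462 -0.524 -2.701
vertex -0.703 -1.262 -2.896
vertex -0.933 -0.562 -3.209
endloop
endfacet
facet normal -0.333 0.911 0.241
outer loop
vertex -0.462 -0.524 -2.701
vertex -0.933 -0.562 -3.209
vertex -1.717 -1.178 -1.964
endloop
endfacet
facet normal 0.735 -0.061 -0.676
outer loop
vertex -0.933 -0.562 -3.209
vertex -0.703 -1.262 -2.896
vertex -1.231 -1.127 -3.482
endloop
endfacet
facet normal -0.806 0.541 -0.240
outer loop
vertex -0.933 -0.562 -3.209
vertex -1.231 -1.127 -3.482
vertex -1.717 -1.178 -1.964
endloop
endfacet
facet normal 0.735 -0.060 -0.676
outer loop
vertex -1.231 -1.127 -3.482
vertex -0.703 -1.262 -2.896
vertex -1.131 -1.793 -3.314
endloop
endfacet
facet normal -0.928 -0.216 -0.304
outer loop
vertex -1.231 -1.127 -3.482
vertex -1.131 -1.793 -3.314
vertex -1.717 -1.178 -1.964
endloop
endfacet
facet normal 0.735 -0.061 -0.675
outer loop
vertex -1.131 -1.793 -3.314
vertex -0.703 -1.262 -2.896
vertex -0.709 -2.059 -2.831
endloop
endfacet
facet normal -0.607 -0.789 0.096
outer loop
vertex -1.131 -1.793 -3.314
vertex -0.709 -2.059 -2.831
vertex -1.717 -1.178 -1.964
endloop
endfacet
facet normal 0.734 -0.061 -0.677
outer loop
vertex -0.709 -2.059 -2.831
vertex -0.703 -1.262 -2.896
vertex -0.282 -1.725 -2.398
endloop
endfacet
facet normal -0.085 -0.747 0.660
outer loop
vertex -0.709 -2.059 -2.831
vertex -0.282 -1.725 -2.398
vertex -1.717 -1.178 -1.964
endloop
endfacet

endsolid


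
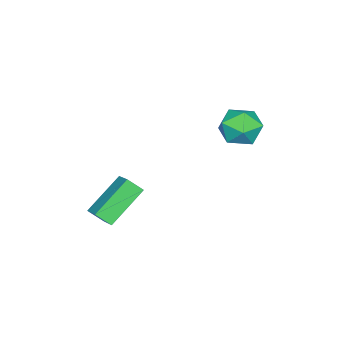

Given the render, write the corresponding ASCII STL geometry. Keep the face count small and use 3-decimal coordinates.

solid 
facet normal -0.689 0.717 0.109
outer loop
vertex -3.213 0.497 -0.272
vertex -3.394 0.175 0.701
vertex -2.669 0.899 0.519
endloop
endfacet
facet normal -0.179 0.921 -0.345
outer loop
vertex -3.213 0.497 -0.272
vertex -2.669 0.899 0.519
vertex -2.19 0.658 -0.373
endloop
endfacet
facet normal -0.157 0.448 -0.880
outer loop
vertex -3.213 0.497 -0.272
vertex -2.19 0.658 -0.373
vertex -2.618 -0.217 -0.742
endloop
endfacet
facet normal -0.654 -0.048 -0.755
outer loop
vertex -3.213 0.497 -0.272
vertex -2.618 -0.217 -0.742
vertex -3.362 -0.515 -0.078
endloop
endfacet
facet normal -0.983 0.117 -0.144
outer loop
vertex -3.213 0.497 -0.272
vertex -3.362 -0.515 -0.078
vertex -3.394 0.175 0.701
endloop
endfacet
facet normal 0.446 0.895 -0.002
outer loop
vertex -2.19 0.658 -0.373
vertex -2.669 0.899 0.519
vertex -1.738 0.435 0.538
endloop
endfacet
facet normal -0.379 0.564 0.733
outer loop
vertex -2.669 0.899 0.519
vertex -3.394 0.175 0.701
vertex -2.482 0.137 1.202
endloop
endfacet
facet normal -0.854 -0.406 0.325
outer loop
vertex -3.394 0.175 0.701
vertex -3.362 -0.515 -0.078
vertex -2.91 -0.738 0.833
endloop
endfacet
facet normal -0.323 -0.674 -0.664
outer loop
vertex -3.362 -0.515 -0.078
vertex -2.618 -0.217 -0.742
vertex -2.431 -0.979 -0.059
endloop
endfacet
facet normal 0.482 0.130 -0.867
outer loop
vertex -2.618 -0.217 -0.742
vertex -2.19 0.658 -0.373
vertex -1.706 -0.255 -0.241
endloop
endfacet
facet normal 0.654 0.048 0.755
outer loop
vertex -1.887 -0.577 0.732
vertex -1.738 0.435 0.538
vertex -2.482 0.137 1.202
endloop
endfacet
facet normal 0.157 -0.448 0.880
outer loop
vertex -1.887 -0.577 0.732
vertex -2.482 0.137 1.202
vertex -2.91 -0.738 0.833
endloop
endfacet
facet normal 0.179 -0.921 0.345
outer loop
vertex -1.887 -0.577 0.732
vertex -2.91 -0.738 0.833
vertex -2.431 -0.979 -0.059
endloop
endfacet
facet normal 0.689 -0.717 -0.109
outer loop
vertex -1.887 -0.577 0.732
vertex -2.431 -0.979 -0.059
vertex -1.706 -0.255 -0.241
endloop
endfacet
facet normal 0.983 -0.117 0.144
outer loop
vertex -1.887 -0.577 0.732
vertex -1.706 -0.255 -0.241
vertex -1.738 0.435 0.538
endloop
endfacet
facet normal 0.323 0.674 0.664
outer loop
vertex -2.482 0.137 1.202
vertex -1.738 0.435 0.538
vertex -2.669 0.899 0.519
endloop
endfacet
facet normal -0.482 -0.130 0.867
outer loop
vertex -2.91 -0.738 0.833
vertex -2.482 0.137 1.202
vertex -3.394 0.175 0.701
endloop
endfacet
facet normal -0.446 -0.895 0.002
outer loop
vertex -2.431 -0.979 -0.059
vertex -2.91 -0.738 0.833
vertex -3.362 -0.515 -0.078
endloop
endfacet
facet normal 0.379 -0.564 -0.733
outer loop
vertex -1.706 -0.255 -0.241
vertex -2.431 -0.979 -0.059
vertex -2.618 -0.217 -0.742
endloop
endfacet
facet normal 0.854 0.406 -0.325
outer loop
vertex -1.738 0.435 0.538
vertex -1.706 -0.255 -0.241
vertex -2.19 0.658 -0.373
endloop
endfacet
facet normal -0.608 -0.640 -0.469
outer loop
vertex 2.608 -4.34 -2.818
vertex 1.024 -3.728 -1.599
vertex 2.402 -3.722 -3.395
endloop
endfacet
facet normal 0.757 -0.293 -0.584
outer loop
vertex 3.096 -2.992 -2.861
vertex 2.608 -4.34 -2.818
vertex 2.402 -3.722 -3.395
endloop
endfacet
facet normal -0.608 -0.640 -0.469
outer loop
vertex 2.402 -3.722 -3.395
vertex 1.024 -3.728 -1.599
vertex 0.819 -3.11 -2.177
endloop
endfacet
facet normal -0.236 0.710 -0.664
outer loop
vertex 0.819 -3.11 -2.177
vertex 3.096 -2.992 -2.861
vertex 2.402 -3.722 -3.395
endloop
endfacet
facet normal 0.236 -0.710 0.663
outer loop
vertex 2.608 -4.34 -2.818
vertex 1.718 -2.998 -1.065
vertex 1.024 -3.728 -1.599
endloop
endfacet
facet normal 0.758 -0.293 -0.582
outer loop
vertex 3.301 -3.61 -2.283
vertex 2.608 -4.34 -2.818
vertex 3.096 -2.992 -2.861
endloop
endfacet
facet normal 0.236 -0.710 0.663
outer loop
vertex 3.301 -3.61 -2.283
vertex 1.718 -2.998 -1.065
vertex 2.608 -4.34 -2.818
endloop
endfacet
facet normal -0.758 0.294 0.583
outer loop
vertex 1.024 -3.728 -1.599
vertex 1.718 -2.998 -1.065
vertex 0.819 -3.11 -2.177
endloop
endfacet
facet normal -0.236 0.710 -0.663
outer loop
vertex 1.512 -2.38 -1.642
vertex 3.096 -2.992 -2.861
vertex 0.819 -3.11 -2.177
endloop
endfacet
facet normal -0.758 0.292 0.583
outer loop
vertex 0.819 -3.11 -2.177
vertex 1.718 -2.998 -1.065
vertex 1.512 -2.38 -1.642
endloop
endfacet
facet normal 0.608 0.640 0.469
outer loop
vertex 1.512 -2.38 -1.642
vertex 3.301 -3.61 -2.283
vertex 3.096 -2.992 -2.861
endloop
endfacet
facet normal 0.608 0.640 0.469
outer loop
vertex 1.718 -2.998 -1.065
vertex 3.301 -3.61 -2.283
vertex 1.512 -2.38 -1.642
endloop
endfacet

endsolid


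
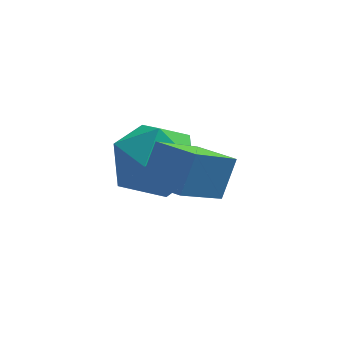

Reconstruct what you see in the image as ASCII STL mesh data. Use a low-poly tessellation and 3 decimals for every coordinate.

solid 
facet normal -0.367 0.467 0.805
outer loop
vertex -0.023 0.568 -0.342
vertex -0.762 -0.318 -0.165
vertex 0.296 -0.334 0.326
endloop
endfacet
facet normal 0.320 0.634 0.704
outer loop
vertex -0.023 0.568 -0.342
vertex 0.296 -0.334 0.326
vertex 1.053 0.126 -0.433
endloop
endfacet
facet normal 0.383 0.922 0.053
outer loop
vertex -0.023 0.568 -0.342
vertex 1.053 0.126 -0.433
vertex 0.462 0.427 -1.394
endloop
endfacet
facet normal -0.265 0.932 -0.247
outer loop
vertex -0.023 0.568 -0.342
vertex 0.462 0.427 -1.394
vertex -0.66 0.152 -1.228
endloop
endfacet
facet normal -0.728 0.650 0.218
outer loop
vertex -0.023 0.568 -0.342
vertex -0.66 0.152 -1.228
vertex -0.762 -0.318 -0.165
endloop
endfacet
facet normal 0.698 0.031 0.715
outer loop
vertex 1.053 0.126 -0.433
vertex 0.296 -0.334 0.326
vertex 0.98 -1.032 -0.312
endloop
endfacet
facet normal -0.412 -0.241 0.879
outer loop
vertex 0.296 -0.334 0.326
vertex -0.762 -0.318 -0.165
vertex -0.142 -1.307 -0.146
endloop
endfacet
facet normal -0.996 0.055 -0.071
outer loop
vertex -0.762 -0.318 -0.165
vertex -0.66 0.152 -1.228
vertex -0.733 -1.006 -1.107
endloop
endfacet
facet normal -0.247 0.511 -0.824
outer loop
vertex -0.66 0.152 -1.228
vertex 0.462 0.427 -1.394
vertex 0.024 -0.546 -1.866
endloop
endfacet
facet normal 0.801 0.495 -0.337
outer loop
vertex 0.462 0.427 -1.394
vertex 1.053 0.126 -0.433
vertex 1.082 -0.562 -1.375
endloop
endfacet
facet normal 0.265 -0.932 0.247
outer loop
vertex 0.343 -1.448 -1.198
vertex 0.98 -1.032 -0.312
vertex -0.142 -1.307 -0.146
endloop
endfacet
facet normal -0.383 -0.922 -0.053
outer loop
vertex 0.343 -1.448 -1.198
vertex -0.142 -1.307 -0.146
vertex -0.733 -1.006 -1.107
endloop
endfacet
facet normal -0.320 -0.634 -0.704
outer loop
vertex 0.343 -1.448 -1.198
vertex -0.733 -1.006 -1.107
vertex 0.024 -0.546 -1.866
endloop
endfacet
facet normal 0.367 -0.467 -0.805
outer loop
vertex 0.343 -1.448 -1.198
vertex 0.024 -0.546 -1.866
vertex 1.082 -0.562 -1.375
endloop
endfacet
facet normal 0.728 -0.650 -0.218
outer loop
vertex 0.343 -1.448 -1.198
vertex 1.082 -0.562 -1.375
vertex 0.98 -1.032 -0.312
endloop
endfacet
facet normal 0.247 -0.511 0.824
outer loop
vertex -0.142 -1.307 -0.146
vertex 0.98 -1.032 -0.312
vertex 0.296 -0.334 0.326
endloop
endfacet
facet normal -0.801 -0.495 0.337
outer loop
vertex -0.733 -1.006 -1.107
vertex -0.142 -1.307 -0.146
vertex -0.762 -0.318 -0.165
endloop
endfacet
facet normal -0.698 -0.031 -0.715
outer loop
vertex 0.024 -0.546 -1.866
vertex -0.733 -1.006 -1.107
vertex -0.66 0.152 -1.228
endloop
endfacet
facet normal 0.412 0.241 -0.879
outer loop
vertex 1.082 -0.562 -1.375
vertex 0.024 -0.546 -1.866
vertex 0.462 0.427 -1.394
endloop
endfacet
facet normal 0.996 -0.055 0.071
outer loop
vertex 0.98 -1.032 -0.312
vertex 1.082 -0.562 -1.375
vertex 1.053 0.126 -0.433
endloop
endfacet
facet normal -0.547 -0.529 0.648
outer loop
vertex 0.873 -2.629 1.465
vertex 0.067 -1.935 1.351
vertex 0.469 -3.236 0.628
endloop
endfacet
facet normal 0.754 -0.648 0.106
outer loop
vertex 1.513 -2.225 -0.611
vertex 0.873 -2.629 1.465
vertex 0.469 -3.236 0.628
endloop
endfacet
facet normal -0.546 -0.529 0.649
outer loop
vertex 0.469 -3.236 0.628
vertex 0.067 -1.935 1.351
vertex -0.338 -2.542 0.515
endloop
endfacet
facet normal -0.365 -0.547 -0.754
outer loop
vertex -0.338 -2.542 0.515
vertex 1.513 -2.225 -0.611
vertex 0.469 -3.236 0.628
endloop
endfacet
facet normal 0.364 0.547 0.754
outer loop
vertex 0.873 -2.629 1.465
vertex 1.111 -0.924 0.112
vertex 0.067 -1.935 1.351
endloop
endfacet
facet normal 0.754 -0.649 0.106
outer loop
vertex 1.918 -1.618 0.225
vertex 0.873 -2.629 1.465
vertex 1.513 -2.225 -0.611
endloop
endfacet
facet normal 0.365 0.547 0.753
outer loop
vertex 1.918 -1.618 0.225
vertex 1.111 -0.924 0.112
vertex 0.873 -2.629 1.465
endloop
endfacet
facet normal -0.754 0.649 -0.106
outer loop
vertex 0.067 -1.935 1.351
vertex 1.111 -0.924 0.112
vertex -0.338 -2.542 0.515
endloop
endfacet
facet normal -0.365 -0.547 -0.753
outer loop
vertex 0.707 -1.531 -0.725
vertex 1.513 -2.225 -0.611
vertex -0.338 -2.542 0.515
endloop
endfacet
facet normal -0.754 0.648 -0.106
outer loop
vertex -0.338 -2.542 0.515
vertex 1.111 -0.924 0.112
vertex 0.707 -1.531 -0.725
endloop
endfacet
facet normal 0.547 0.529 -0.649
outer loop
vertex 0.707 -1.531 -0.725
vertex 1.918 -1.618 0.225
vertex 1.513 -2.225 -0.611
endloop
endfacet
facet normal 0.547 0.530 -0.648
outer loop
vertex 1.111 -0.924 0.112
vertex 1.918 -1.618 0.225
vertex 0.707 -1.531 -0.725
endloop
endfacet

endsolid


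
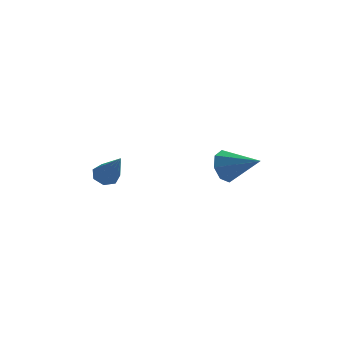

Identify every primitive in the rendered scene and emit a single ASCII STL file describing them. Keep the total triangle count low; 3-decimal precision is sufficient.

solid 
facet normal -0.810 0.444 -0.384
outer loop
vertex 2.1 -0.022 1.927
vertex 1.65 -0.236 2.628
vertex 2.13 0.439 2.396
endloop
endfacet
facet normal 0.870 0.323 -0.373
outer loop
vertex 2.1 -0.022 1.927
vertex 2.13 0.439 2.396
vertex 3.05 -1.004 3.292
endloop
endfacet
facet normal -0.810 0.444 -0.384
outer loop
vertex 2.13 0.439 2.396
vertex 1.65 -0.236 2.628
vertex 1.879 0.504 3.001
endloop
endfacet
facet normal 0.743 0.624 0.241
outer loop
vertex 2.13 0.439 2.396
vertex 1.879 0.504 3.001
vertex 3.05 -1.004 3.292
endloop
endfacet
facet normal -0.810 0.444 -0.384
outer loop
vertex 1.879 0.504 3.001
vertex 1.65 -0.236 2.628
vertex 1.494 0.136 3.387
endloop
endfacet
facet normal 0.379 0.451 0.808
outer loop
vertex 1.879 0.504 3.001
vertex 1.494 0.136 3.387
vertex 3.05 -1.004 3.292
endloop
endfacet
facet normal -0.809 0.444 -0.384
outer loop
vertex 1.494 0.136 3.387
vertex 1.65 -0.236 2.628
vertex 1.2 -0.45 3.329
endloop
endfacet
facet normal -0.008 -0.094 0.996
outer loop
vertex 1.494 0.136 3.387
vertex 1.2 -0.45 3.329
vertex 3.05 -1.004 3.292
endloop
endfacet
facet normal -0.810 0.444 -0.384
outer loop
vertex 1.2 -0.45 3.329
vertex 1.65 -0.236 2.628
vertex 1.17 -0.911 2.86
endloop
endfacet
facet normal -0.194 -0.693 0.694
outer loop
vertex 1.2 -0.45 3.329
vertex 1.17 -0.911 2.86
vertex 3.05 -1.004 3.292
endloop
endfacet
facet normal -0.810 0.444 -0.384
outer loop
vertex 1.17 -0.911 2.86
vertex 1.65 -0.236 2.628
vertex 1.421 -0.976 2.255
endloop
endfacet
facet normal -0.067 -0.995 0.079
outer loop
vertex 1.17 -0.911 2.86
vertex 1.421 -0.976 2.255
vertex 3.05 -1.004 3.292
endloop
endfacet
facet normal -0.810 0.444 -0.384
outer loop
vertex 1.421 -0.976 2.255
vertex 1.65 -0.236 2.628
vertex 1.806 -0.608 1.868
endloop
endfacet
facet normal 0.296 -0.822 -0.487
outer loop
vertex 1.421 -0.976 2.255
vertex 1.806 -0.608 1.868
vertex 3.05 -1.004 3.292
endloop
endfacet
facet normal -0.809 0.445 -0.384
outer loop
vertex 1.806 -0.608 1.868
vertex 1.65 -0.236 2.628
vertex 2.1 -0.022 1.927
endloop
endfacet
facet normal 0.685 -0.276 -0.675
outer loop
vertex 1.806 -0.608 1.868
vertex 2.1 -0.022 1.927
vertex 3.05 -1.004 3.292
endloop
endfacet
facet normal -0.320 0.612 -0.723
outer loop
vertex -2.86 -0.59 1.76
vertex -3.263 -0.344 2.147
vertex -2.688 -0.173 2.037
endloop
endfacet
facet normal 0.942 -0.217 -0.258
outer loop
vertex -2.86 -0.59 1.76
vertex -2.688 -0.173 2.037
vertex -2.577 -1.656 3.693
endloop
endfacet
facet normal -0.320 0.613 -0.722
outer loop
vertex -2.688 -0.173 2.037
vertex -3.263 -0.344 2.147
vertex -2.948 0.115 2.397
endloop
endfacet
facet normal 0.864 0.402 0.302
outer loop
vertex -2.688 -0.173 2.037
vertex -2.948 0.115 2.397
vertex -2.577 -1.656 3.693
endloop
endfacet
facet normal -0.320 0.613 -0.723
outer loop
vertex -2.948 0.115 2.397
vertex -3.263 -0.344 2.147
vertex -3.446 0.057 2.568
endloop
endfacet
facet normal 0.194 0.605 0.772
outer loop
vertex -2.948 0.115 2.397
vertex -3.446 0.057 2.568
vertex -2.577 -1.656 3.693
endloop
endfacet
facet normal -0.322 0.612 -0.723
outer loop
vertex -3.446 0.057 2.568
vertex -3.263 -0.344 2.147
vertex -3.805 -0.303 2.423
endloop
endfacet
facet normal -0.559 0.238 0.794
outer loop
vertex -3.446 0.057 2.568
vertex -3.805 -0.303 2.423
vertex -2.577 -1.656 3.693
endloop
endfacet
facet normal -0.321 0.614 -0.721
outer loop
vertex -3.805 -0.303 2.423
vertex -3.263 -0.344 2.147
vertex -3.757 -0.694 2.069
endloop
endfacet
facet normal -0.834 -0.424 0.355
outer loop
vertex -3.805 -0.303 2.423
vertex -3.757 -0.694 2.069
vertex -2.577 -1.656 3.693
endloop
endfacet
facet normal -0.320 0.613 -0.723
outer loop
vertex -3.757 -0.694 2.069
vertex -3.263 -0.344 2.147
vertex -3.336 -0.822 1.774
endloop
endfacet
facet normal -0.420 -0.881 -0.217
outer loop
vertex -3.757 -0.694 2.069
vertex -3.336 -0.822 1.774
vertex -2.577 -1.656 3.693
endloop
endfacet
facet normal -0.320 0.613 -0.723
outer loop
vertex -3.336 -0.822 1.774
vertex -3.263 -0.344 2.147
vertex -2.86 -0.59 1.76
endloop
endfacet
facet normal 0.370 -0.789 -0.490
outer loop
vertex -3.336 -0.822 1.774
vertex -2.86 -0.59 1.76
vertex -2.577 -1.656 3.693
endloop
endfacet

endsolid


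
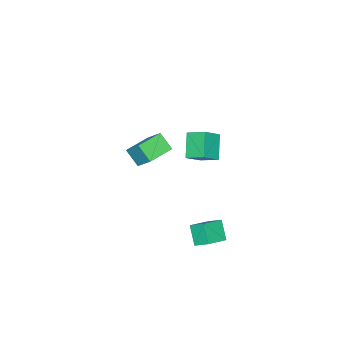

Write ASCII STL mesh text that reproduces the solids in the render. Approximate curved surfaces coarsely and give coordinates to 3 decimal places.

solid 
facet normal -0.982 0.184 0.049
outer loop
vertex -4.114 -3.581 -2.556
vertex -3.986 -2.66 -3.45
vertex -4.373 -4.662 -3.707
endloop
endfacet
facet normal -0.100 -0.714 0.693
outer loop
vertex -2.674 -4.98 -3.79
vertex -4.114 -3.581 -2.556
vertex -4.373 -4.662 -3.707
endloop
endfacet
facet normal -0.982 0.184 0.048
outer loop
vertex -4.373 -4.662 -3.707
vertex -3.986 -2.66 -3.45
vertex -4.244 -3.741 -4.601
endloop
endfacet
facet normal -0.162 -0.676 -0.719
outer loop
vertex -4.244 -3.741 -4.601
vertex -2.674 -4.98 -3.79
vertex -4.373 -4.662 -3.707
endloop
endfacet
facet normal 0.162 0.676 0.719
outer loop
vertex -4.114 -3.581 -2.556
vertex -2.287 -2.978 -3.533
vertex -3.986 -2.66 -3.45
endloop
endfacet
facet normal -0.100 -0.714 0.693
outer loop
vertex -2.416 -3.899 -2.639
vertex -4.114 -3.581 -2.556
vertex -2.674 -4.98 -3.79
endloop
endfacet
facet normal 0.162 0.676 0.719
outer loop
vertex -2.416 -3.899 -2.639
vertex -2.287 -2.978 -3.533
vertex -4.114 -3.581 -2.556
endloop
endfacet
facet normal 0.100 0.714 -0.693
outer loop
vertex -3.986 -2.66 -3.45
vertex -2.287 -2.978 -3.533
vertex -4.244 -3.741 -4.601
endloop
endfacet
facet normal -0.162 -0.676 -0.719
outer loop
vertex -2.546 -4.059 -4.684
vertex -2.674 -4.98 -3.79
vertex -4.244 -3.741 -4.601
endloop
endfacet
facet normal 0.100 0.714 -0.693
outer loop
vertex -4.244 -3.741 -4.601
vertex -2.287 -2.978 -3.533
vertex -2.546 -4.059 -4.684
endloop
endfacet
facet normal 0.982 -0.183 -0.048
outer loop
vertex -2.546 -4.059 -4.684
vertex -2.416 -3.899 -2.639
vertex -2.674 -4.98 -3.79
endloop
endfacet
facet normal 0.982 -0.184 -0.048
outer loop
vertex -2.287 -2.978 -3.533
vertex -2.416 -3.899 -2.639
vertex -2.546 -4.059 -4.684
endloop
endfacet
facet normal -0.629 -0.391 0.672
outer loop
vertex -1.822 -0.151 0.798
vertex -1.96 0.957 1.313
vertex -2.891 0.111 -0.051
endloop
endfacet
facet normal 0.112 -0.901 -0.419
outer loop
vertex -1.84 0.763 -1.173
vertex -1.822 -0.151 0.798
vertex -2.891 0.111 -0.051
endloop
endfacet
facet normal -0.629 -0.391 0.672
outer loop
vertex -2.891 0.111 -0.051
vertex -1.96 0.957 1.313
vertex -3.029 1.219 0.464
endloop
endfacet
facet normal -0.769 0.188 -0.611
outer loop
vertex -3.029 1.219 0.464
vertex -1.84 0.763 -1.173
vertex -2.891 0.111 -0.051
endloop
endfacet
facet normal 0.769 -0.188 0.611
outer loop
vertex -1.822 -0.151 0.798
vertex -0.909 1.609 0.191
vertex -1.96 0.957 1.313
endloop
endfacet
facet normal 0.112 -0.901 -0.419
outer loop
vertex -0.771 0.501 -0.324
vertex -1.822 -0.151 0.798
vertex -1.84 0.763 -1.173
endloop
endfacet
facet normal 0.769 -0.188 0.611
outer loop
vertex -0.771 0.501 -0.324
vertex -0.909 1.609 0.191
vertex -1.822 -0.151 0.798
endloop
endfacet
facet normal -0.112 0.901 0.419
outer loop
vertex -1.96 0.957 1.313
vertex -0.909 1.609 0.191
vertex -3.029 1.219 0.464
endloop
endfacet
facet normal -0.769 0.188 -0.611
outer loop
vertex -1.978 1.871 -0.658
vertex -1.84 0.763 -1.173
vertex -3.029 1.219 0.464
endloop
endfacet
facet normal -0.112 0.901 0.419
outer loop
vertex -3.029 1.219 0.464
vertex -0.909 1.609 0.191
vertex -1.978 1.871 -0.658
endloop
endfacet
facet normal 0.629 0.391 -0.672
outer loop
vertex -1.978 1.871 -0.658
vertex -0.771 0.501 -0.324
vertex -1.84 0.763 -1.173
endloop
endfacet
facet normal 0.629 0.391 -0.672
outer loop
vertex -0.909 1.609 0.191
vertex -0.771 0.501 -0.324
vertex -1.978 1.871 -0.658
endloop
endfacet
facet normal -0.417 -0.525 0.742
outer loop
vertex 1.614 3.316 -2.777
vertex 0.281 3.594 -3.33
vertex 1.672 2.478 -3.338
endloop
endfacet
facet normal 0.907 -0.189 0.376
outer loop
vertex 2.219 3.166 -4.31
vertex 1.614 3.316 -2.777
vertex 1.672 2.478 -3.338
endloop
endfacet
facet normal -0.417 -0.525 0.742
outer loop
vertex 1.672 2.478 -3.338
vertex 0.281 3.594 -3.33
vertex 0.339 2.756 -3.891
endloop
endfacet
facet normal 0.057 -0.830 -0.555
outer loop
vertex 0.339 2.756 -3.891
vertex 2.219 3.166 -4.31
vertex 1.672 2.478 -3.338
endloop
endfacet
facet normal -0.057 0.830 0.555
outer loop
vertex 1.614 3.316 -2.777
vertex 0.828 4.282 -4.302
vertex 0.281 3.594 -3.33
endloop
endfacet
facet normal 0.907 -0.189 0.376
outer loop
vertex 2.161 4.004 -3.749
vertex 1.614 3.316 -2.777
vertex 2.219 3.166 -4.31
endloop
endfacet
facet normal -0.057 0.830 0.555
outer loop
vertex 2.161 4.004 -3.749
vertex 0.828 4.282 -4.302
vertex 1.614 3.316 -2.777
endloop
endfacet
facet normal -0.907 0.189 -0.376
outer loop
vertex 0.281 3.594 -3.33
vertex 0.828 4.282 -4.302
vertex 0.339 2.756 -3.891
endloop
endfacet
facet normal 0.057 -0.830 -0.555
outer loop
vertex 0.886 3.444 -4.863
vertex 2.219 3.166 -4.31
vertex 0.339 2.756 -3.891
endloop
endfacet
facet normal -0.907 0.189 -0.376
outer loop
vertex 0.339 2.756 -3.891
vertex 0.828 4.282 -4.302
vertex 0.886 3.444 -4.863
endloop
endfacet
facet normal 0.417 0.525 -0.742
outer loop
vertex 0.886 3.444 -4.863
vertex 2.161 4.004 -3.749
vertex 2.219 3.166 -4.31
endloop
endfacet
facet normal 0.417 0.525 -0.742
outer loop
vertex 0.828 4.282 -4.302
vertex 2.161 4.004 -3.749
vertex 0.886 3.444 -4.863
endloop
endfacet

endsolid


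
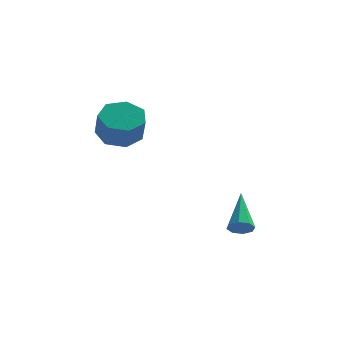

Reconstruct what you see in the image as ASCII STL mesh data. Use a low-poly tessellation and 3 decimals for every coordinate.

solid 
facet normal 0.125 -0.792 -0.597
outer loop
vertex 3.951 1.995 -1.165
vertex 3.367 1.962 -1.243
vertex 3.81 2.239 -1.518
endloop
endfacet
facet normal 0.884 0.467 -0.030
outer loop
vertex 3.951 1.995 -1.165
vertex 3.81 2.239 -1.518
vertex 3.093 3.698 0.063
endloop
endfacet
facet normal 0.125 -0.793 -0.596
outer loop
vertex 3.81 2.239 -1.518
vertex 3.367 1.962 -1.243
vertex 3.409 2.32 -1.71
endloop
endfacet
facet normal 0.400 0.757 -0.517
outer loop
vertex 3.81 2.239 -1.518
vertex 3.409 2.32 -1.71
vertex 3.093 3.698 0.063
endloop
endfacet
facet normal 0.125 -0.793 -0.597
outer loop
vertex 3.409 2.32 -1.71
vertex 3.367 1.962 -1.243
vertex 2.984 2.192 -1.629
endloop
endfacet
facet normal -0.333 0.715 -0.615
outer loop
vertex 3.409 2.32 -1.71
vertex 2.984 2.192 -1.629
vertex 3.093 3.698 0.063
endloop
endfacet
facet normal 0.124 -0.793 -0.596
outer loop
vertex 2.984 2.192 -1.629
vertex 3.367 1.962 -1.243
vertex 2.783 1.929 -1.321
endloop
endfacet
facet normal -0.891 0.366 -0.269
outer loop
vertex 2.984 2.192 -1.629
vertex 2.783 1.929 -1.321
vertex 3.093 3.698 0.063
endloop
endfacet
facet normal 0.125 -0.792 -0.597
outer loop
vertex 2.783 1.929 -1.321
vertex 3.367 1.962 -1.243
vertex 2.924 1.685 -0.968
endloop
endfacet
facet normal -0.944 -0.084 0.319
outer loop
vertex 2.783 1.929 -1.321
vertex 2.924 1.685 -0.968
vertex 3.093 3.698 0.063
endloop
endfacet
facet normal 0.125 -0.793 -0.596
outer loop
vertex 2.924 1.685 -0.968
vertex 3.367 1.962 -1.243
vertex 3.325 1.604 -0.776
endloop
endfacet
facet normal -0.461 -0.374 0.805
outer loop
vertex 2.924 1.685 -0.968
vertex 3.325 1.604 -0.776
vertex 3.093 3.698 0.063
endloop
endfacet
facet normal 0.124 -0.793 -0.597
outer loop
vertex 3.325 1.604 -0.776
vertex 3.367 1.962 -1.243
vertex 3.75 1.732 -0.858
endloop
endfacet
facet normal 0.274 -0.331 0.903
outer loop
vertex 3.325 1.604 -0.776
vertex 3.75 1.732 -0.858
vertex 3.093 3.698 0.063
endloop
endfacet
facet normal 0.125 -0.792 -0.597
outer loop
vertex 3.75 1.732 -0.858
vertex 3.367 1.962 -1.243
vertex 3.951 1.995 -1.165
endloop
endfacet
facet normal 0.830 0.016 0.557
outer loop
vertex 3.75 1.732 -0.858
vertex 3.951 1.995 -1.165
vertex 3.093 3.698 0.063
endloop
endfacet
facet normal -0.205 0.511 -0.835
outer loop
vertex -1.01 3.311 3.021
vertex -1.995 3.39 3.311
vertex -1.213 4.03 3.511
endloop
endfacet
facet normal 0.952 0.302 -0.049
outer loop
vertex -1.01 3.311 3.021
vertex -1.213 4.03 3.511
vertex -0.72 2.591 4.198
endloop
endfacet
facet normal 0.952 0.303 -0.048
outer loop
vertex -0.72 2.591 4.198
vertex -1.213 4.03 3.511
vertex -0.924 3.31 4.688
endloop
endfacet
facet normal 0.206 -0.511 0.835
outer loop
vertex -0.72 2.591 4.198
vertex -0.924 3.31 4.688
vertex -1.705 2.67 4.489
endloop
endfacet
facet normal -0.205 0.511 -0.835
outer loop
vertex -1.213 4.03 3.511
vertex -1.995 3.39 3.311
vertex -2.005 4.268 3.851
endloop
endfacet
facet normal 0.416 0.817 0.398
outer loop
vertex -1.213 4.03 3.511
vertex -2.005 4.268 3.851
vertex -0.924 3.31 4.688
endloop
endfacet
facet normal 0.417 0.818 0.397
outer loop
vertex -0.924 3.31 4.688
vertex -2.005 4.268 3.851
vertex -1.715 3.548 5.028
endloop
endfacet
facet normal 0.205 -0.510 0.835
outer loop
vertex -0.924 3.31 4.688
vertex -1.715 3.548 5.028
vertex -1.705 2.67 4.489
endloop
endfacet
facet normal -0.205 0.511 -0.835
outer loop
vertex -2.005 4.268 3.851
vertex -1.995 3.39 3.311
vertex -2.789 3.844 3.784
endloop
endfacet
facet normal -0.434 0.717 0.545
outer loop
vertex -2.005 4.268 3.851
vertex -2.789 3.844 3.784
vertex -1.715 3.548 5.028
endloop
endfacet
facet normal -0.433 0.718 0.545
outer loop
vertex -1.715 3.548 5.028
vertex -2.789 3.844 3.784
vertex -2.5 3.124 4.962
endloop
endfacet
facet normal 0.205 -0.510 0.835
outer loop
vertex -1.715 3.548 5.028
vertex -2.5 3.124 4.962
vertex -1.705 2.67 4.489
endloop
endfacet
facet normal -0.206 0.510 -0.835
outer loop
vertex -2.789 3.844 3.784
vertex -1.995 3.39 3.311
vertex -2.975 3.078 3.362
endloop
endfacet
facet normal -0.956 0.077 0.282
outer loop
vertex -2.789 3.844 3.784
vertex -2.975 3.078 3.362
vertex -2.5 3.124 4.962
endloop
endfacet
facet normal -0.956 0.077 0.282
outer loop
vertex -2.5 3.124 4.962
vertex -2.975 3.078 3.362
vertex -2.686 2.358 4.539
endloop
endfacet
facet normal 0.205 -0.511 0.835
outer loop
vertex -2.5 3.124 4.962
vertex -2.686 2.358 4.539
vertex -1.705 2.67 4.489
endloop
endfacet
facet normal -0.206 0.510 -0.835
outer loop
vertex -2.975 3.078 3.362
vertex -1.995 3.39 3.311
vertex -2.423 2.548 2.902
endloop
endfacet
facet normal -0.759 -0.622 -0.194
outer loop
vertex -2.975 3.078 3.362
vertex -2.423 2.548 2.902
vertex -2.686 2.358 4.539
endloop
endfacet
facet normal -0.758 -0.623 -0.194
outer loop
vertex -2.686 2.358 4.539
vertex -2.423 2.548 2.902
vertex -2.133 1.828 4.079
endloop
endfacet
facet normal 0.205 -0.511 0.835
outer loop
vertex -2.686 2.358 4.539
vertex -2.133 1.828 4.079
vertex -1.705 2.67 4.489
endloop
endfacet
facet normal -0.205 0.510 -0.835
outer loop
vertex -2.423 2.548 2.902
vertex -1.995 3.39 3.311
vertex -1.548 2.651 2.75
endloop
endfacet
facet normal 0.009 -0.852 -0.523
outer loop
vertex -2.423 2.548 2.902
vertex -1.548 2.651 2.75
vertex -2.133 1.828 4.079
endloop
endfacet
facet normal 0.009 -0.852 -0.523
outer loop
vertex -2.133 1.828 4.079
vertex -1.548 2.651 2.75
vertex -1.259 1.931 3.927
endloop
endfacet
facet normal 0.205 -0.511 0.835
outer loop
vertex -2.133 1.828 4.079
vertex -1.259 1.931 3.927
vertex -1.705 2.67 4.489
endloop
endfacet
facet normal -0.205 0.510 -0.835
outer loop
vertex -1.548 2.651 2.75
vertex -1.995 3.39 3.311
vertex -1.01 3.311 3.021
endloop
endfacet
facet normal 0.772 -0.441 -0.459
outer loop
vertex -1.548 2.651 2.75
vertex -1.01 3.311 3.021
vertex -1.259 1.931 3.927
endloop
endfacet
facet normal 0.771 -0.441 -0.460
outer loop
vertex -1.259 1.931 3.927
vertex -1.01 3.311 3.021
vertex -0.72 2.591 4.198
endloop
endfacet
facet normal 0.206 -0.511 0.835
outer loop
vertex -1.259 1.931 3.927
vertex -0.72 2.591 4.198
vertex -1.705 2.67 4.489
endloop
endfacet

endsolid
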